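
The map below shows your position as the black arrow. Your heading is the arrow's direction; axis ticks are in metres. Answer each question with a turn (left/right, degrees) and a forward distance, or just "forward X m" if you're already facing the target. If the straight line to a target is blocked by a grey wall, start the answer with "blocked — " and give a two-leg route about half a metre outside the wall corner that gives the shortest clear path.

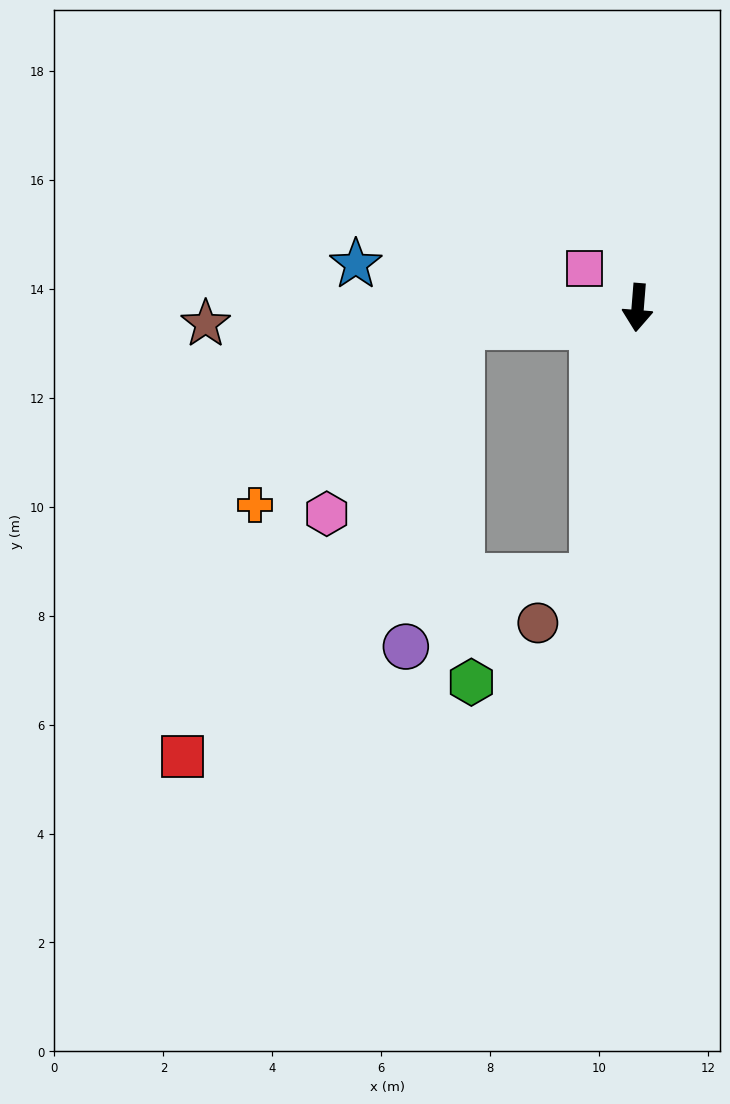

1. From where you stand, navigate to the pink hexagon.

blocked — turn right 79°, forward 3.3 m, then turn left 48°, forward 4.2 m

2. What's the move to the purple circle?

blocked — turn right 79°, forward 3.3 m, then turn left 74°, forward 6.0 m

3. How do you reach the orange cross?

blocked — turn right 79°, forward 3.3 m, then turn left 34°, forward 5.0 m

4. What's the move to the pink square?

turn right 122°, forward 1.2 m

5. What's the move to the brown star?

turn right 83°, forward 7.9 m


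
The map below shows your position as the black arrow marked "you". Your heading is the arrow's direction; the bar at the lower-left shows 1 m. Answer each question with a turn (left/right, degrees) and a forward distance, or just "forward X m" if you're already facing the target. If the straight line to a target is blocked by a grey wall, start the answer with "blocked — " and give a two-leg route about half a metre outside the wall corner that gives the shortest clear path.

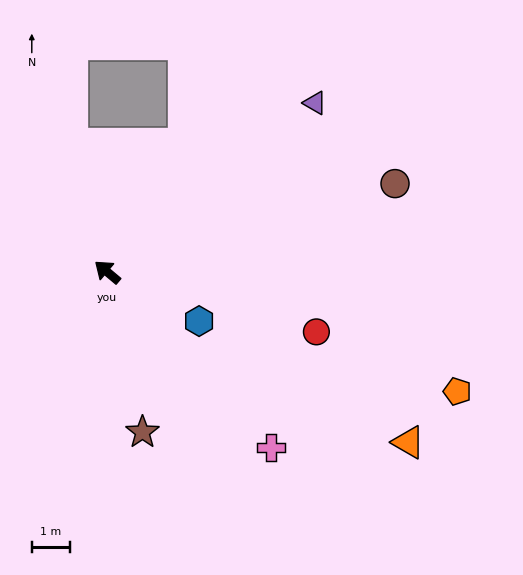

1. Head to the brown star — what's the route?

turn left 142°, forward 4.3 m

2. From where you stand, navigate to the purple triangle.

turn right 101°, forward 7.0 m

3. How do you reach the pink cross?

turn left 173°, forward 6.3 m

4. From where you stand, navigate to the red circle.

turn right 156°, forward 5.7 m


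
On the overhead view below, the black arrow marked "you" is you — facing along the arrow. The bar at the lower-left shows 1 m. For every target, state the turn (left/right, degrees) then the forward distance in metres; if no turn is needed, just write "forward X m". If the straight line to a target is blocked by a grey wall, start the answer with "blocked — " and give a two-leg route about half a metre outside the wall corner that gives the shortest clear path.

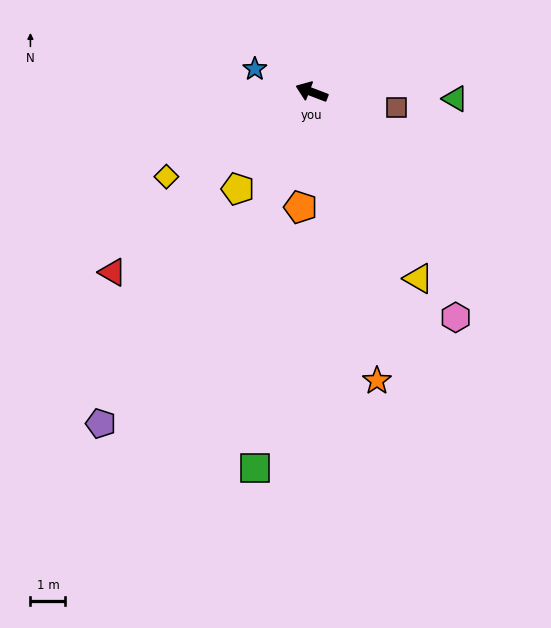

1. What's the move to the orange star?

turn left 124°, forward 8.5 m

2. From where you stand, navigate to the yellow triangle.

turn left 141°, forward 6.1 m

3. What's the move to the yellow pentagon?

turn left 74°, forward 3.5 m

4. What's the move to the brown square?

turn right 170°, forward 2.5 m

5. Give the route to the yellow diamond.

turn left 51°, forward 4.8 m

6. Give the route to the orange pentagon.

turn left 105°, forward 3.3 m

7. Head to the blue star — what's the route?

forward 1.8 m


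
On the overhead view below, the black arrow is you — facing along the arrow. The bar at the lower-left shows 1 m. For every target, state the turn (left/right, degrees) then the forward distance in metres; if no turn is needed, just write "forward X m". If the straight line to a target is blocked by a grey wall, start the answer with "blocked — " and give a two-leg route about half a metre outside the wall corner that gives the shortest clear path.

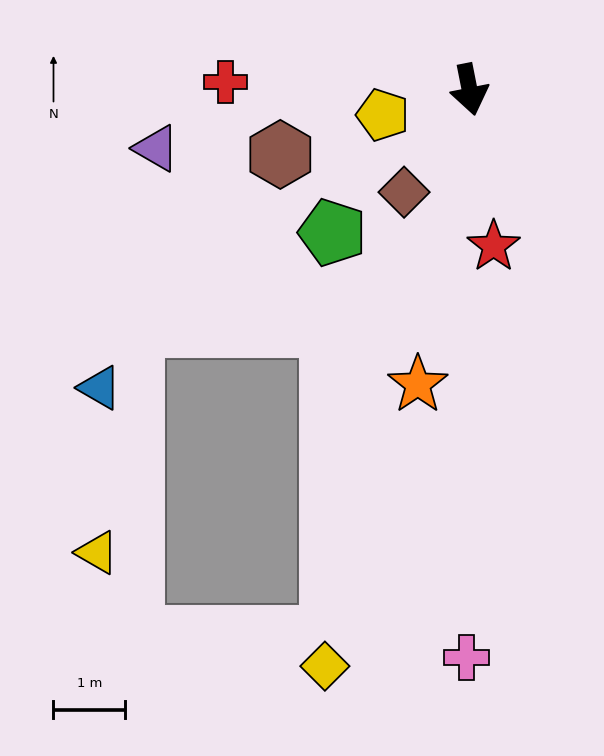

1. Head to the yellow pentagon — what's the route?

turn right 85°, forward 1.3 m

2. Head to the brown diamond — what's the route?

turn right 44°, forward 1.7 m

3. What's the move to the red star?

turn right 2°, forward 2.2 m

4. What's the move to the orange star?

turn right 21°, forward 4.2 m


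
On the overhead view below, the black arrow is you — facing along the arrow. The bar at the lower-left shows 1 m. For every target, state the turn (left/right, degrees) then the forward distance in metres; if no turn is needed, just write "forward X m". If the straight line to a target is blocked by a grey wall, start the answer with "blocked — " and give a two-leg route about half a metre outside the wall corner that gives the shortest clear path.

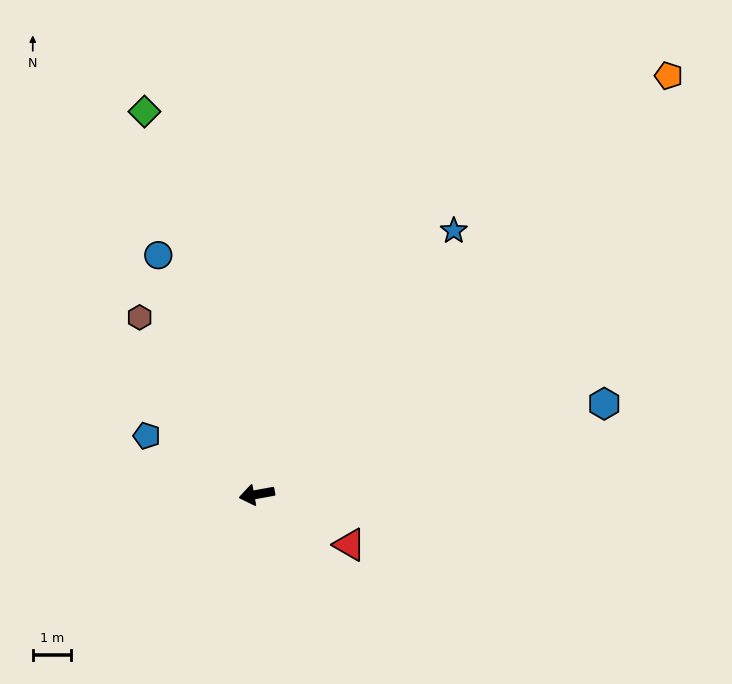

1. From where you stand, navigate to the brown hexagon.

turn right 67°, forward 5.6 m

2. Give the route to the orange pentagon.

turn right 145°, forward 15.6 m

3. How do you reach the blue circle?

turn right 78°, forward 6.9 m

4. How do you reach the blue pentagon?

turn right 38°, forward 3.3 m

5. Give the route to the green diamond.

turn right 84°, forward 10.6 m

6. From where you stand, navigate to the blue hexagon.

turn right 176°, forward 9.5 m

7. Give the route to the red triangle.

turn left 141°, forward 2.8 m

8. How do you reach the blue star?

turn right 137°, forward 8.7 m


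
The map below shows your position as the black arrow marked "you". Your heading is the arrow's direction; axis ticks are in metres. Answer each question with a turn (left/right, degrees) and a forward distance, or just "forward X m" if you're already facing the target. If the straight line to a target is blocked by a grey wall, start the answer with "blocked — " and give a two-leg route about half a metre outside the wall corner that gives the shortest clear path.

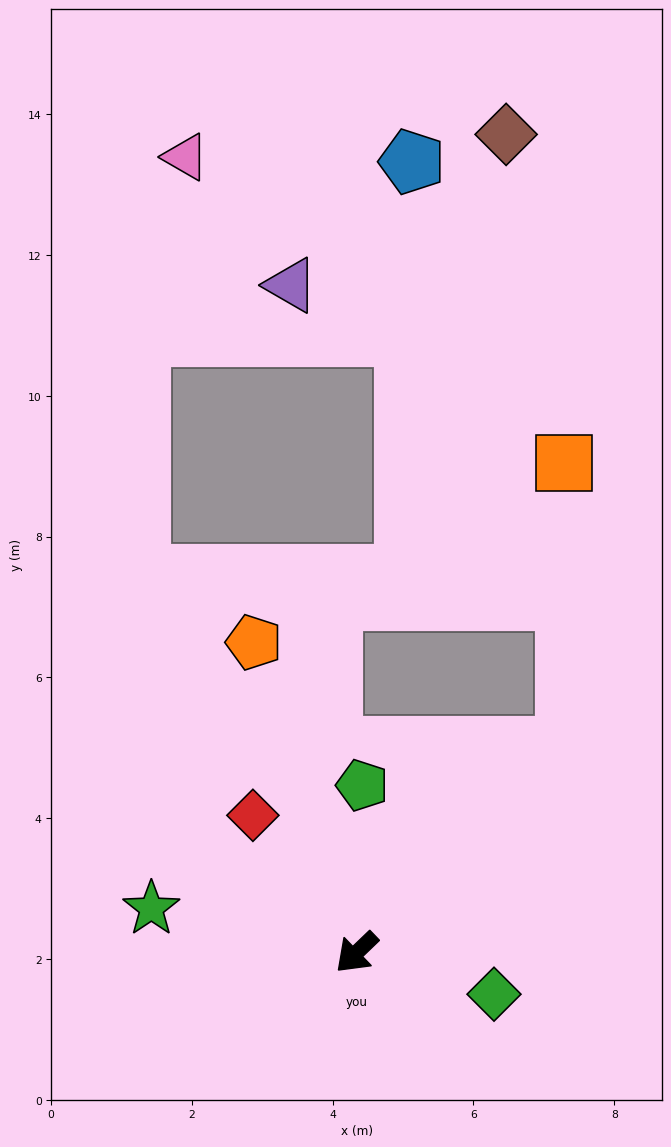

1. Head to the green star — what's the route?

turn right 56°, forward 3.0 m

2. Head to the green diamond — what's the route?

turn left 119°, forward 2.0 m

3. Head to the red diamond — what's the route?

turn right 97°, forward 2.4 m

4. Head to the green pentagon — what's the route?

turn right 136°, forward 2.4 m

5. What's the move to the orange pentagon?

turn right 116°, forward 4.6 m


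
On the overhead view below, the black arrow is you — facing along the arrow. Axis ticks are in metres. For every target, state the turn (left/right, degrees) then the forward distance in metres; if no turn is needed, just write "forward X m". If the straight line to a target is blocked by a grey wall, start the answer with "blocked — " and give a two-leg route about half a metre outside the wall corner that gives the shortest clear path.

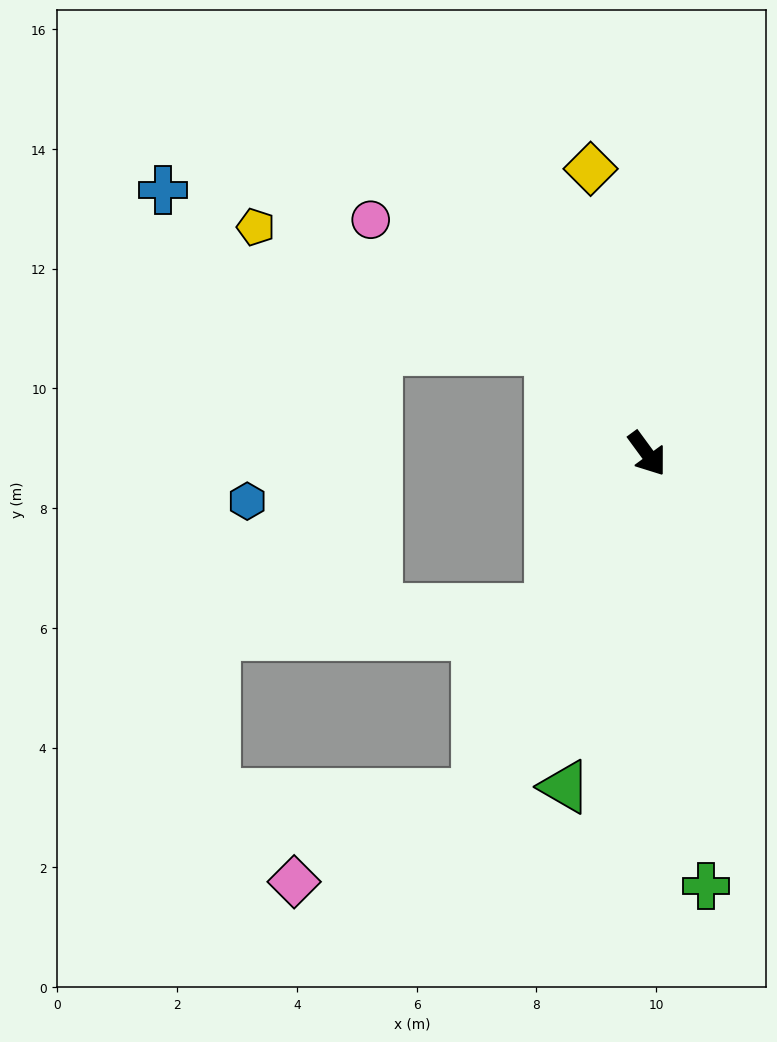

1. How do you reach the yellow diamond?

turn left 155°, forward 4.8 m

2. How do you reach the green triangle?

turn right 50°, forward 5.7 m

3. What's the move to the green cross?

turn right 28°, forward 7.3 m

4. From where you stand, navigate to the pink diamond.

blocked — turn right 63°, forward 6.4 m, then turn right 38°, forward 3.4 m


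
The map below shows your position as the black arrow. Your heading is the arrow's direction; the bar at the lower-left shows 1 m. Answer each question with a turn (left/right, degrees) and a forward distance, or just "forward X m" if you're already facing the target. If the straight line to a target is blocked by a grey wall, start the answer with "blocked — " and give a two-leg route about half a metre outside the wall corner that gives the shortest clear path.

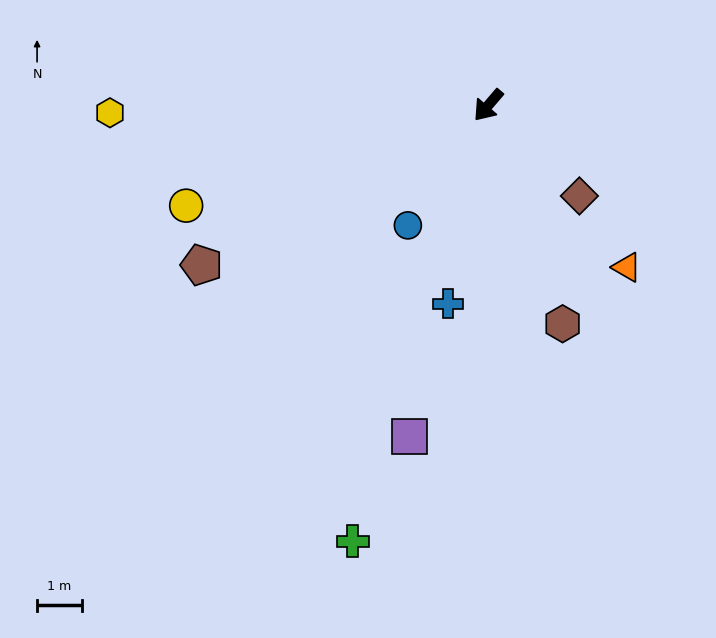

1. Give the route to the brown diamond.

turn left 86°, forward 2.9 m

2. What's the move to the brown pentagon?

turn right 20°, forward 7.3 m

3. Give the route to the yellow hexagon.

turn right 48°, forward 8.4 m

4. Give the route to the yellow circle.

turn right 31°, forward 7.1 m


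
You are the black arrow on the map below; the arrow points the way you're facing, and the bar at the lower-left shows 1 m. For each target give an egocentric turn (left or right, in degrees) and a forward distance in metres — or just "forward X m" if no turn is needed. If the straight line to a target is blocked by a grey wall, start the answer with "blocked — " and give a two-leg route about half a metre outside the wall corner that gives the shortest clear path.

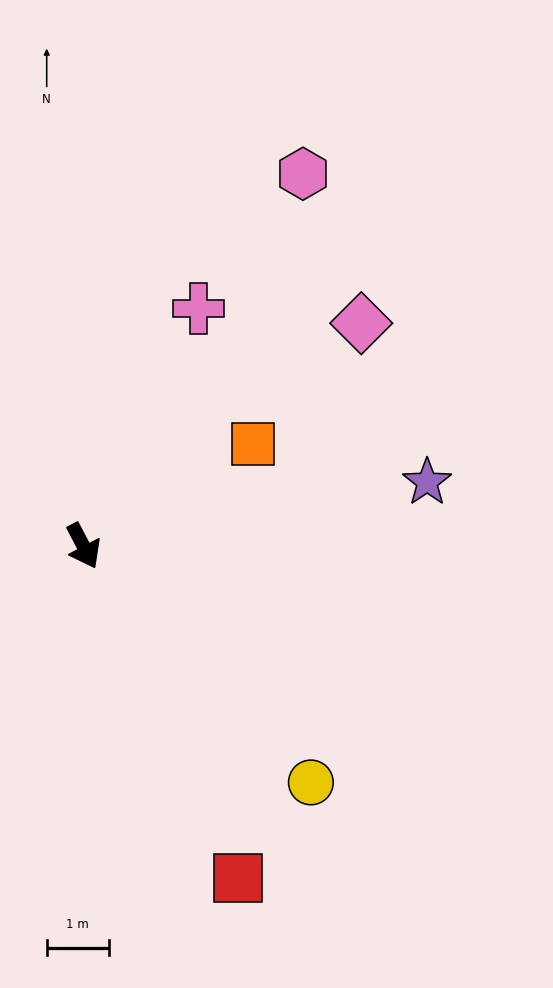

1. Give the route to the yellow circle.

turn left 16°, forward 5.3 m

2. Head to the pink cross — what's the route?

turn left 127°, forward 4.2 m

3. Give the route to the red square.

turn right 3°, forward 5.9 m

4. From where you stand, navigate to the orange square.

turn left 93°, forward 3.2 m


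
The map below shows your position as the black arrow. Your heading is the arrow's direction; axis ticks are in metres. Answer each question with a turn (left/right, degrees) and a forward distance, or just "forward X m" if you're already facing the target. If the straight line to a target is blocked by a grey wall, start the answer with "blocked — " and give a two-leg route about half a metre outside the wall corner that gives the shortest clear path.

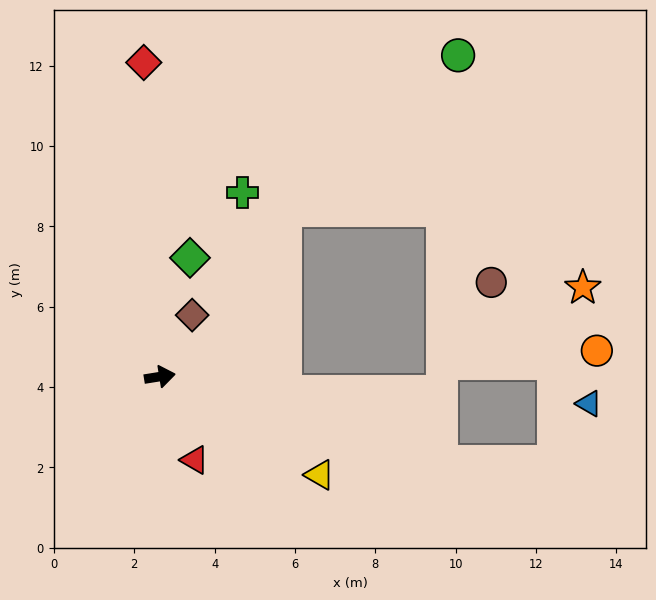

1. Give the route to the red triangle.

turn right 77°, forward 2.2 m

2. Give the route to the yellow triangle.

turn right 41°, forward 4.7 m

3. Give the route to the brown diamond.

turn left 53°, forward 1.7 m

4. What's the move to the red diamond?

turn left 84°, forward 7.8 m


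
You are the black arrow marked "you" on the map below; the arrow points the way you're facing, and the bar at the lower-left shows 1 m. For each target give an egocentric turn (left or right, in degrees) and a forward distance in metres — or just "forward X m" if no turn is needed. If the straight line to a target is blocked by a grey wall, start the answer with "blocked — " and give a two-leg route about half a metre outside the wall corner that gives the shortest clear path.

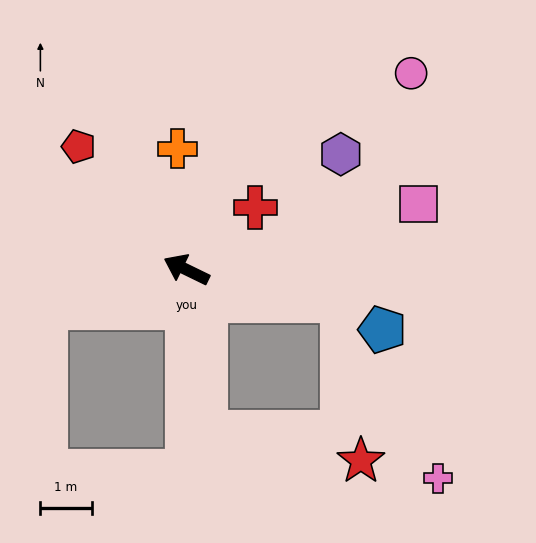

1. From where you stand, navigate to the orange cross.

turn right 60°, forward 2.4 m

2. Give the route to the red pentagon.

turn right 23°, forward 3.2 m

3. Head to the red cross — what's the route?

turn right 112°, forward 1.8 m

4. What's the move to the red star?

blocked — turn right 165°, forward 3.1 m, then turn right 72°, forward 3.1 m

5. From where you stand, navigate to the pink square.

turn right 138°, forward 4.7 m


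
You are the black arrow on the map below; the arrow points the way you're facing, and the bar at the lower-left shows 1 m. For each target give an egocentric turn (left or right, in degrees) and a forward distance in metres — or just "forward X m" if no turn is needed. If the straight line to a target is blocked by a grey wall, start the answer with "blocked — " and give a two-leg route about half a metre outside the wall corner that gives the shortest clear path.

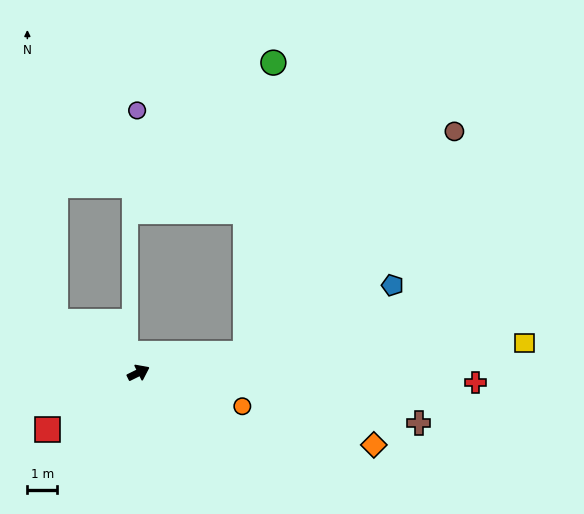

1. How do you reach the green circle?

blocked — turn right 16°, forward 3.6 m, then turn left 74°, forward 9.9 m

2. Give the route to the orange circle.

turn right 44°, forward 3.7 m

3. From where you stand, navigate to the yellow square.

turn right 22°, forward 13.1 m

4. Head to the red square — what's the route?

turn right 174°, forward 3.6 m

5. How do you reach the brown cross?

turn right 36°, forward 9.6 m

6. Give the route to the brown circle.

blocked — turn right 16°, forward 3.6 m, then turn left 36°, forward 10.3 m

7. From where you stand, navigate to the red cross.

turn right 28°, forward 11.4 m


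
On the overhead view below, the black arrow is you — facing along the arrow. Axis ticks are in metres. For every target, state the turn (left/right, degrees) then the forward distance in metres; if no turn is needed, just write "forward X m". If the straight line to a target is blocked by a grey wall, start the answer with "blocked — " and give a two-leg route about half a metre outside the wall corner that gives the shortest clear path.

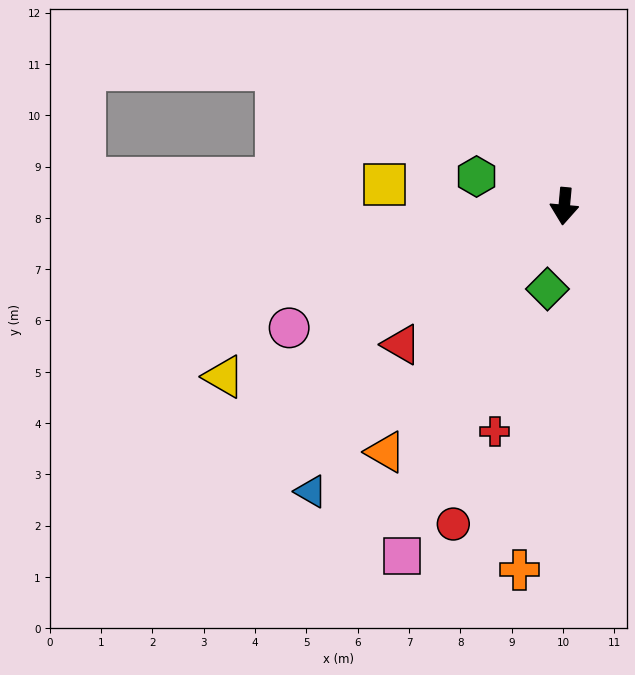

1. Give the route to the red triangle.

turn right 44°, forward 4.2 m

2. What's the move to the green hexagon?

turn right 104°, forward 1.8 m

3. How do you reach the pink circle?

turn right 61°, forward 5.9 m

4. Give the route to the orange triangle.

turn right 31°, forward 5.9 m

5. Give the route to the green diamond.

turn right 6°, forward 1.6 m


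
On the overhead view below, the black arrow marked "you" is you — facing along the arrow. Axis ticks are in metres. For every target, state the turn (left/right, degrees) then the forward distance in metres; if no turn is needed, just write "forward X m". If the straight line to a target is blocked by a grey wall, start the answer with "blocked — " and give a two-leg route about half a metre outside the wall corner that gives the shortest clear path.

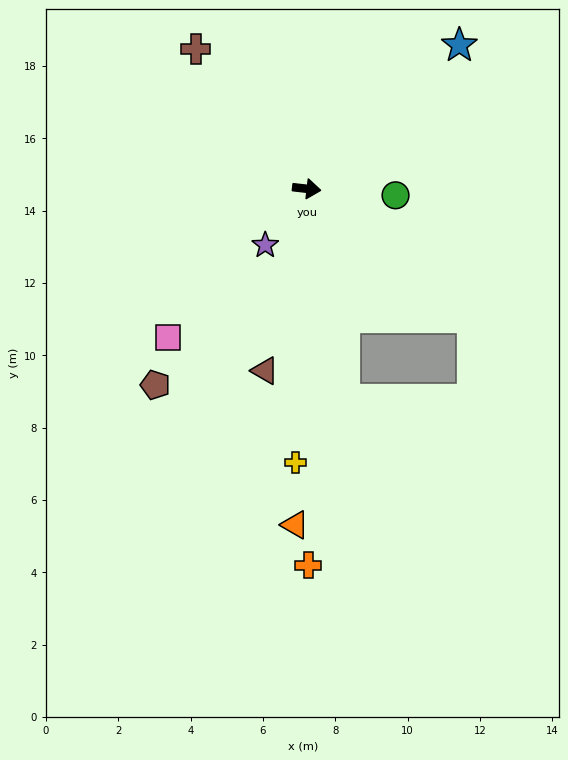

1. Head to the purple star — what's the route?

turn right 120°, forward 1.9 m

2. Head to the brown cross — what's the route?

turn left 135°, forward 4.9 m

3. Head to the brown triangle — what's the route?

turn right 96°, forward 5.2 m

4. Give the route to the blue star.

turn left 50°, forward 5.8 m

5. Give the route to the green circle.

turn left 2°, forward 2.5 m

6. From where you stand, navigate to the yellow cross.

turn right 86°, forward 7.6 m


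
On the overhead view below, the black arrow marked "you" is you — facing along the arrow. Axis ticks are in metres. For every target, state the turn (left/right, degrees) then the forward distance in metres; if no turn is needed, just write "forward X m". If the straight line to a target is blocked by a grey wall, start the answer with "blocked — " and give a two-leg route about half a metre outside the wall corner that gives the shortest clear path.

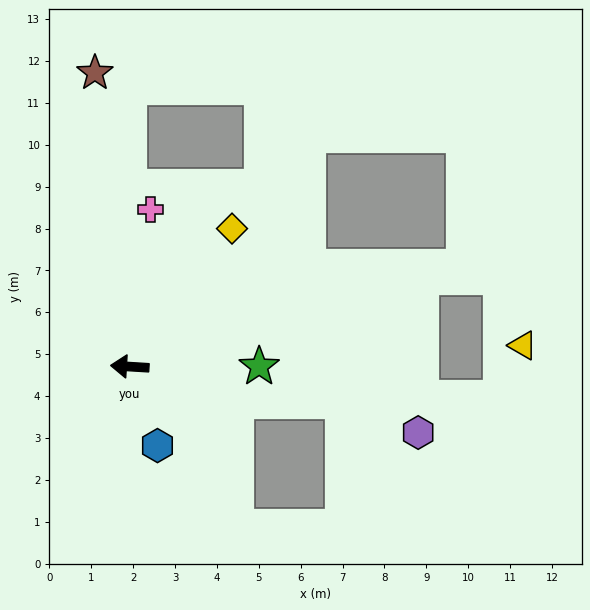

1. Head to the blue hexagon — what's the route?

turn left 113°, forward 2.0 m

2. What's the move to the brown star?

turn right 80°, forward 7.1 m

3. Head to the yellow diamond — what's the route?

turn right 123°, forward 4.1 m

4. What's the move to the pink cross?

turn right 94°, forward 3.8 m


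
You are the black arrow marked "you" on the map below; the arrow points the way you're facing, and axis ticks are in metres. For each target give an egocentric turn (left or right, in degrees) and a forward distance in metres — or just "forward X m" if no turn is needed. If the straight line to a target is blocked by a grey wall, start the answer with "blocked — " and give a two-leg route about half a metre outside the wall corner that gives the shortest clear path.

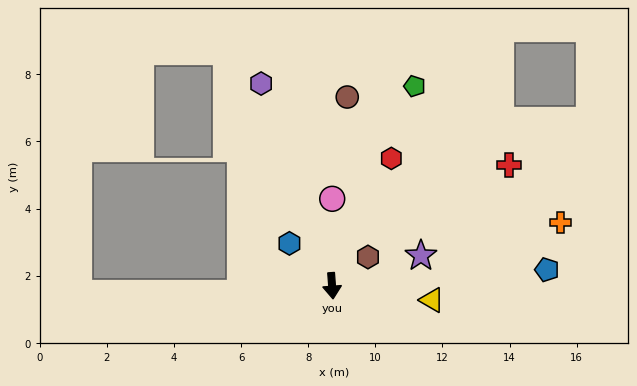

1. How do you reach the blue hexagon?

turn right 139°, forward 1.8 m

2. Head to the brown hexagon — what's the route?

turn left 124°, forward 1.4 m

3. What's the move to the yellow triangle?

turn left 78°, forward 3.0 m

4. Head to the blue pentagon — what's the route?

turn left 90°, forward 6.4 m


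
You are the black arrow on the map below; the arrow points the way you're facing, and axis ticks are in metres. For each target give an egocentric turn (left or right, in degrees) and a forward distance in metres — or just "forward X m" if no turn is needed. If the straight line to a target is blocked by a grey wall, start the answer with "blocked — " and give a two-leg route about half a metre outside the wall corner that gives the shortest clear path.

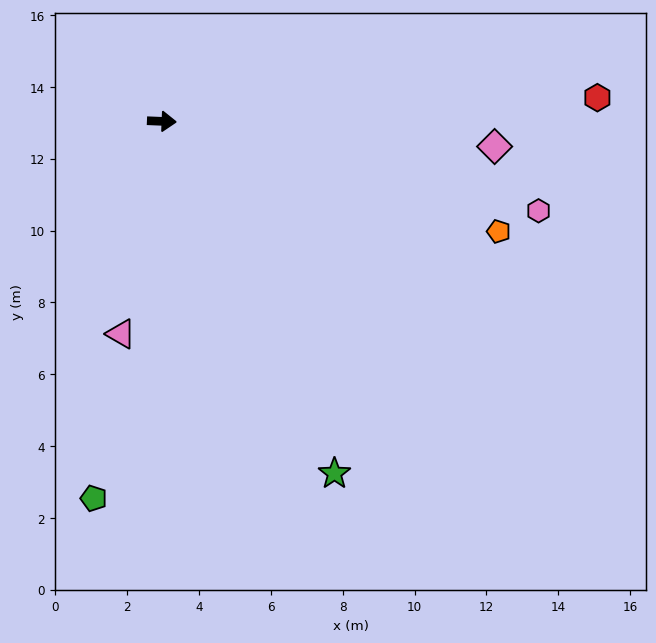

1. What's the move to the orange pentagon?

turn right 16°, forward 9.9 m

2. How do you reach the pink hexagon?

turn right 11°, forward 10.8 m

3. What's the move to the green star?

turn right 62°, forward 10.9 m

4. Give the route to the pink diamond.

forward 9.3 m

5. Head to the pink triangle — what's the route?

turn right 99°, forward 6.0 m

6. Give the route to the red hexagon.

turn left 5°, forward 12.1 m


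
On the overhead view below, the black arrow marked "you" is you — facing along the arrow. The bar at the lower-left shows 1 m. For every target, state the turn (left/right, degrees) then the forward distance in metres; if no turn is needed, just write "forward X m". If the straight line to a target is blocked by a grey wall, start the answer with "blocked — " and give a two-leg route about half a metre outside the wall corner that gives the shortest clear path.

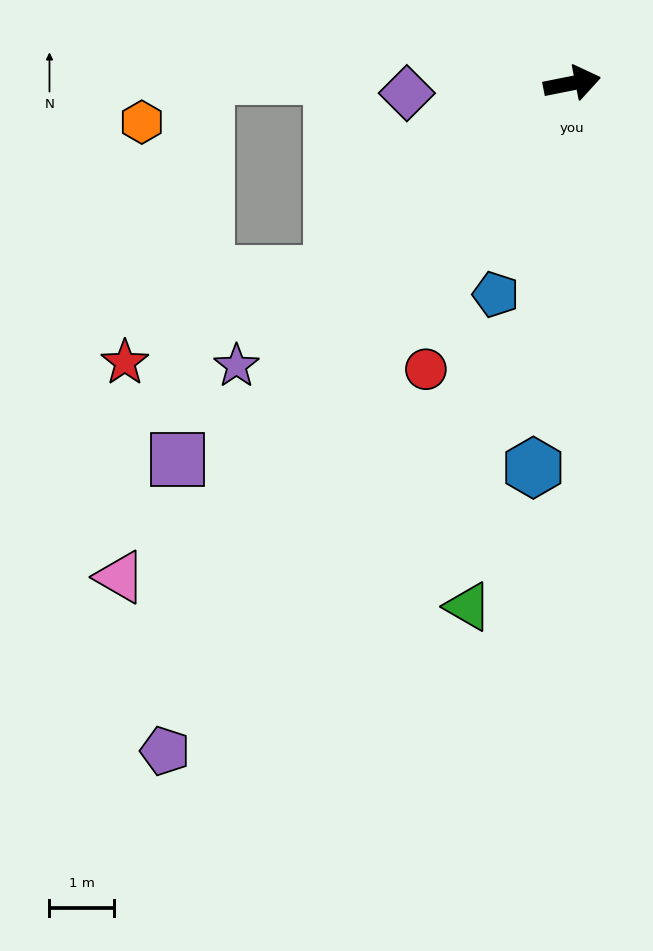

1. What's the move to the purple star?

turn right 151°, forward 6.8 m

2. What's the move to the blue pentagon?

turn right 121°, forward 3.5 m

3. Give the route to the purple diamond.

turn left 172°, forward 2.6 m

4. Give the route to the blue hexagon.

turn right 107°, forward 6.0 m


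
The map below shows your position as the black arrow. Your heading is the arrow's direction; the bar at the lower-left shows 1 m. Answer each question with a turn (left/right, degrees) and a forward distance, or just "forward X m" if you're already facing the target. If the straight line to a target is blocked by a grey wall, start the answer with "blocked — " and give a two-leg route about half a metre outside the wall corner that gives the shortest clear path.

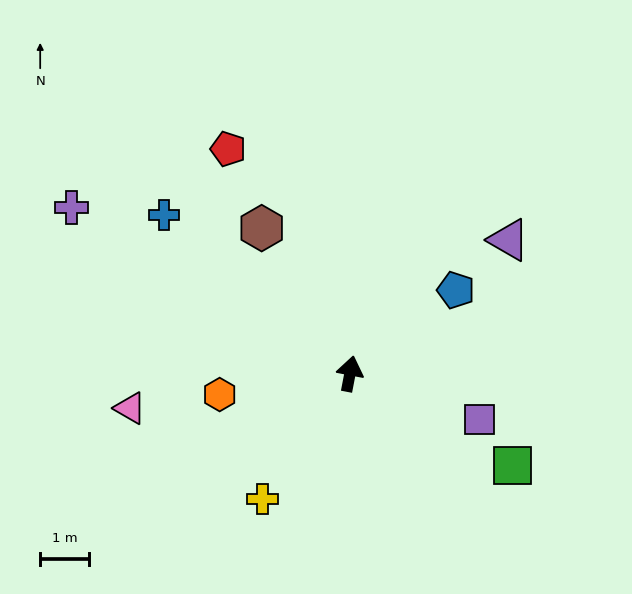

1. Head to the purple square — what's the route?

turn right 99°, forward 2.8 m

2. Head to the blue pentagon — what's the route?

turn right 41°, forward 2.7 m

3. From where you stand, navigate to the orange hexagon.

turn left 110°, forward 2.7 m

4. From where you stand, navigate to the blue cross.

turn left 60°, forward 5.0 m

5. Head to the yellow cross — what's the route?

turn left 156°, forward 3.1 m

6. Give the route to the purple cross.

turn left 70°, forward 6.6 m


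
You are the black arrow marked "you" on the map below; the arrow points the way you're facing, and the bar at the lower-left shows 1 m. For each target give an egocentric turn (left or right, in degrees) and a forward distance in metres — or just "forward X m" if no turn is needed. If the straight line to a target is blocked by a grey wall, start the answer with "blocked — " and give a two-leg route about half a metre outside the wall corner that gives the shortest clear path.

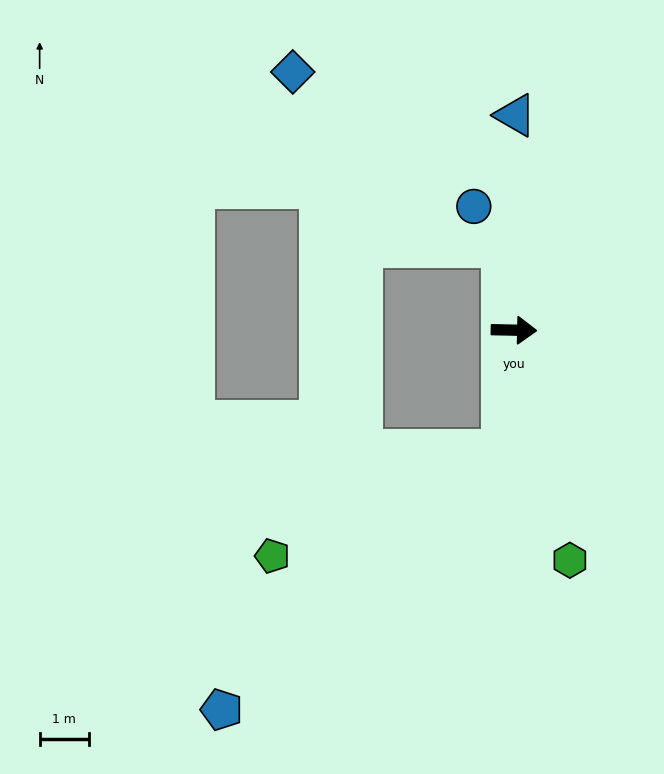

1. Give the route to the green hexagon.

turn right 75°, forward 4.8 m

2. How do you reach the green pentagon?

blocked — turn right 95°, forward 2.4 m, then turn right 59°, forward 5.1 m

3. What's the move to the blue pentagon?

blocked — turn right 95°, forward 2.4 m, then turn right 41°, forward 7.7 m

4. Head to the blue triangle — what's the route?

turn left 91°, forward 4.3 m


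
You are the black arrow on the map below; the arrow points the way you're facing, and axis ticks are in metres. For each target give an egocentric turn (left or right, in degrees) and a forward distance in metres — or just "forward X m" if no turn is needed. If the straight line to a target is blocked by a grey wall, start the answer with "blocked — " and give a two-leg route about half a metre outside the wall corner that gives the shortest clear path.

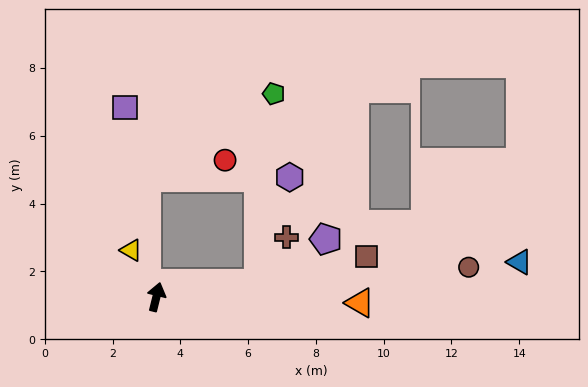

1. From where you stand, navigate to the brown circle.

turn right 71°, forward 9.3 m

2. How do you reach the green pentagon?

blocked — turn right 68°, forward 3.0 m, then turn left 77°, forward 5.6 m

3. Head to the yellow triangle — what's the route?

turn left 42°, forward 1.6 m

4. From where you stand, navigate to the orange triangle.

turn right 78°, forward 6.0 m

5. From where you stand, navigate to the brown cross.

blocked — turn right 68°, forward 3.0 m, then turn left 50°, forward 1.6 m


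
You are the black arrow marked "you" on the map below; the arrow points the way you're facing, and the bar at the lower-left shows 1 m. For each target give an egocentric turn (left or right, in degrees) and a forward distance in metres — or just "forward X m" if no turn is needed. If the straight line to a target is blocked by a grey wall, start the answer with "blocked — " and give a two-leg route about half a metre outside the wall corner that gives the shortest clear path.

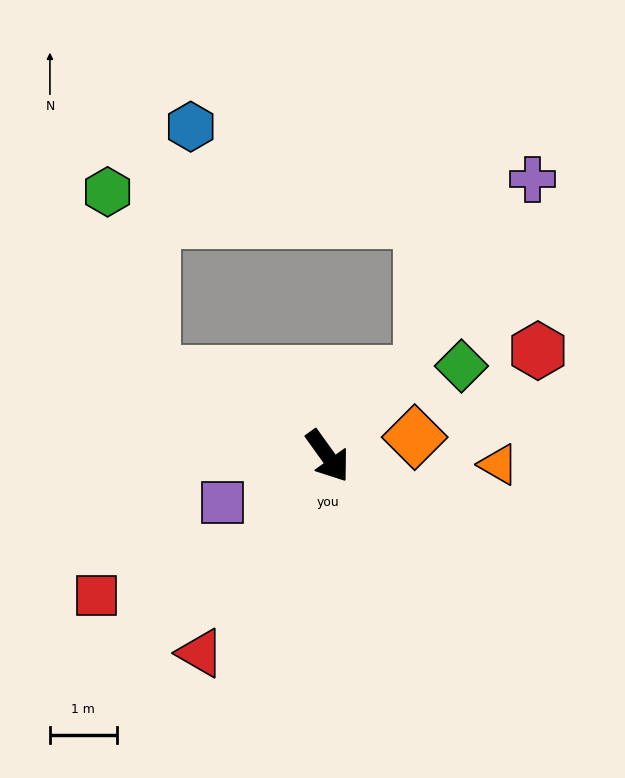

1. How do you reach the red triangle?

turn right 69°, forward 3.5 m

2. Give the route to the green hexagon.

blocked — turn right 151°, forward 2.9 m, then turn right 51°, forward 2.8 m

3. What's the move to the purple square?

turn right 102°, forward 1.7 m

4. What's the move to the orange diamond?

turn left 67°, forward 1.3 m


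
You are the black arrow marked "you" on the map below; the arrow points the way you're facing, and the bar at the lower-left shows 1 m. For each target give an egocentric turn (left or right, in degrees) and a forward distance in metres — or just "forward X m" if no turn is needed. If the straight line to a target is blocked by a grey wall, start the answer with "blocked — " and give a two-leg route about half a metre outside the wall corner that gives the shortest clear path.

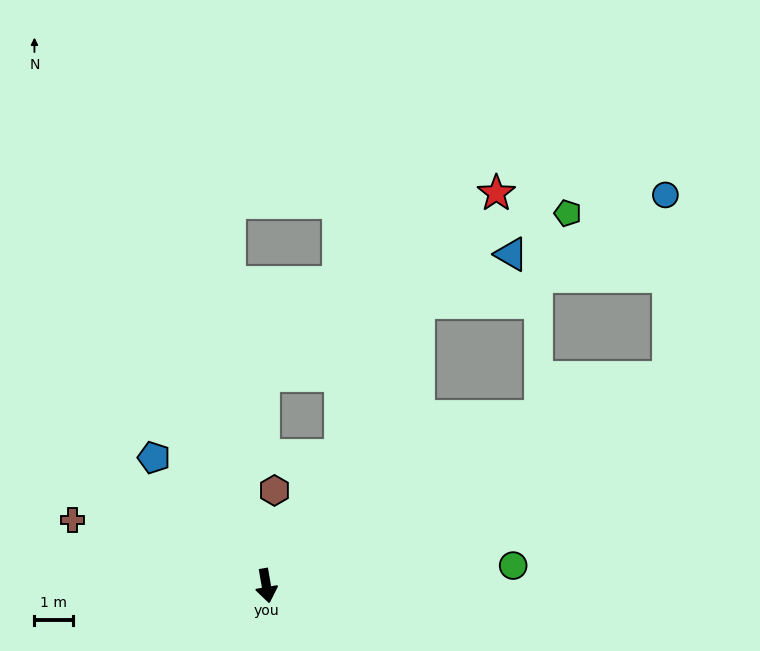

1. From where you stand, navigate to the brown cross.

turn right 119°, forward 5.3 m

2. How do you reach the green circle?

turn left 85°, forward 6.4 m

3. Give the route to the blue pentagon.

turn right 148°, forward 4.4 m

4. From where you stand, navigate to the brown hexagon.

turn left 165°, forward 2.5 m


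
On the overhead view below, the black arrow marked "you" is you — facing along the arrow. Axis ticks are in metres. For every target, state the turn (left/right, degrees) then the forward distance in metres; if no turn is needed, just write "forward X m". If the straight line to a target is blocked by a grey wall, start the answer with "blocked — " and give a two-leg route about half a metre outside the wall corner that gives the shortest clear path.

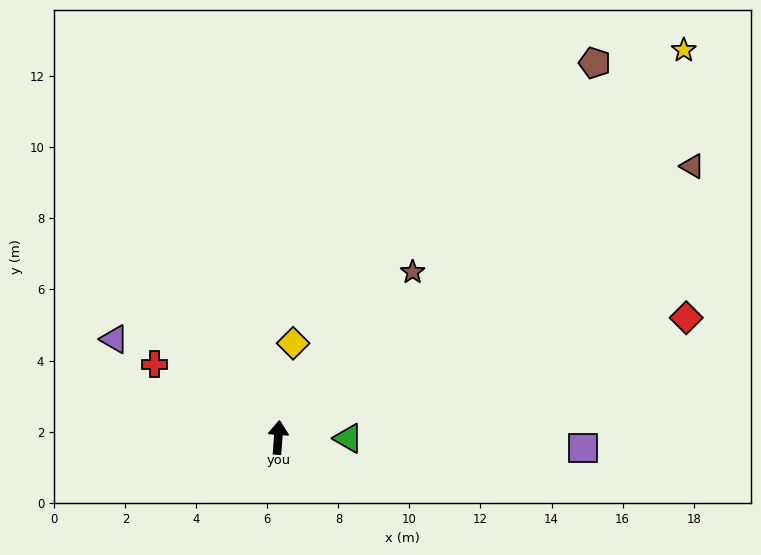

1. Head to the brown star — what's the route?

turn right 35°, forward 6.0 m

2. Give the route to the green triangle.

turn right 87°, forward 2.0 m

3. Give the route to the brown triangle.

turn right 53°, forward 13.9 m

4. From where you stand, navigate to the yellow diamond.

turn right 5°, forward 2.7 m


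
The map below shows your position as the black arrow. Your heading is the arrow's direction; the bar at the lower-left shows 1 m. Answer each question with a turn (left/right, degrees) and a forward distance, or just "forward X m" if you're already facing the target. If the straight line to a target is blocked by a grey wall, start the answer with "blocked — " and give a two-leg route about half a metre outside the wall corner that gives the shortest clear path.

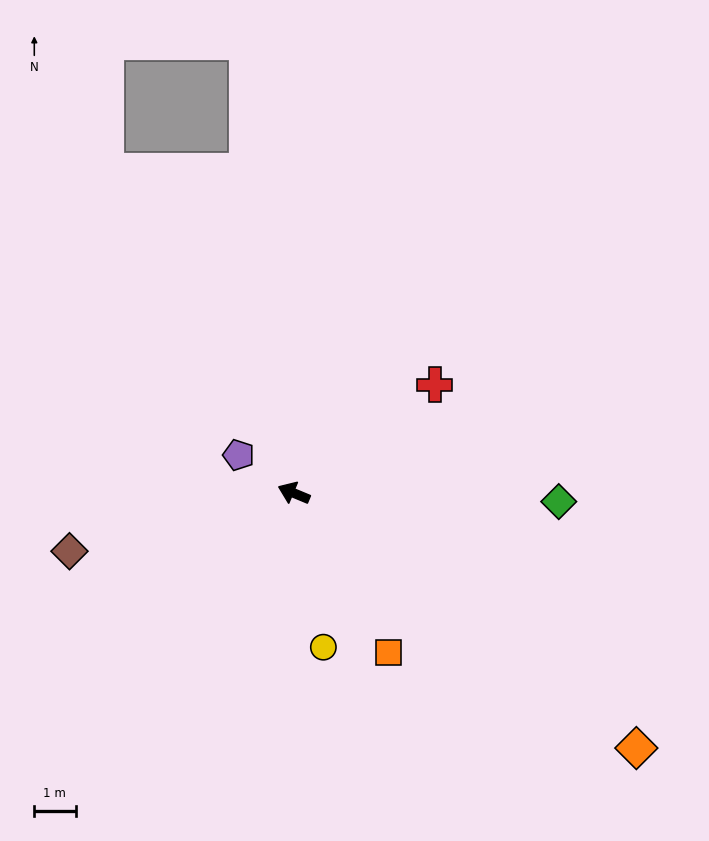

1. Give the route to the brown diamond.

turn left 37°, forward 5.6 m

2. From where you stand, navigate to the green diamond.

turn right 159°, forward 6.4 m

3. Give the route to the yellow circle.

turn left 123°, forward 3.8 m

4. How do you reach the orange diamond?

turn left 166°, forward 10.3 m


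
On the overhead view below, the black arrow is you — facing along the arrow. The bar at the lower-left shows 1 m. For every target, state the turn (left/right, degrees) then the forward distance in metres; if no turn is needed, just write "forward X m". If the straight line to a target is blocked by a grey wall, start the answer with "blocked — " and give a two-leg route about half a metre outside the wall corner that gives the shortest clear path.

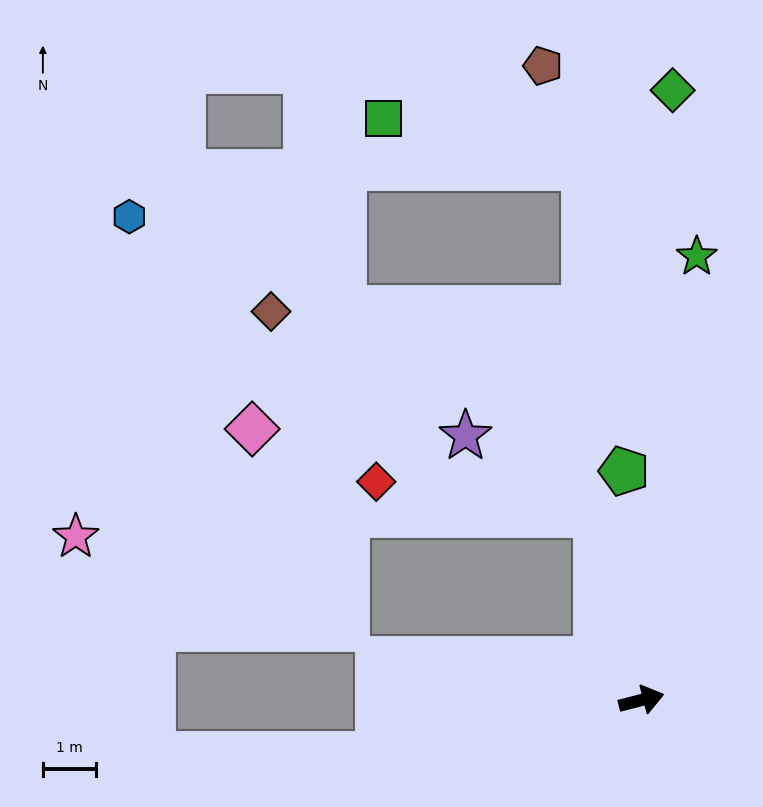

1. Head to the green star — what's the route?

turn left 69°, forward 8.5 m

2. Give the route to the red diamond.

blocked — turn left 89°, forward 3.6 m, then turn left 68°, forward 4.2 m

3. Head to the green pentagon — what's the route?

turn left 80°, forward 4.3 m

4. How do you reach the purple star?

blocked — turn left 89°, forward 3.6 m, then turn left 45°, forward 2.9 m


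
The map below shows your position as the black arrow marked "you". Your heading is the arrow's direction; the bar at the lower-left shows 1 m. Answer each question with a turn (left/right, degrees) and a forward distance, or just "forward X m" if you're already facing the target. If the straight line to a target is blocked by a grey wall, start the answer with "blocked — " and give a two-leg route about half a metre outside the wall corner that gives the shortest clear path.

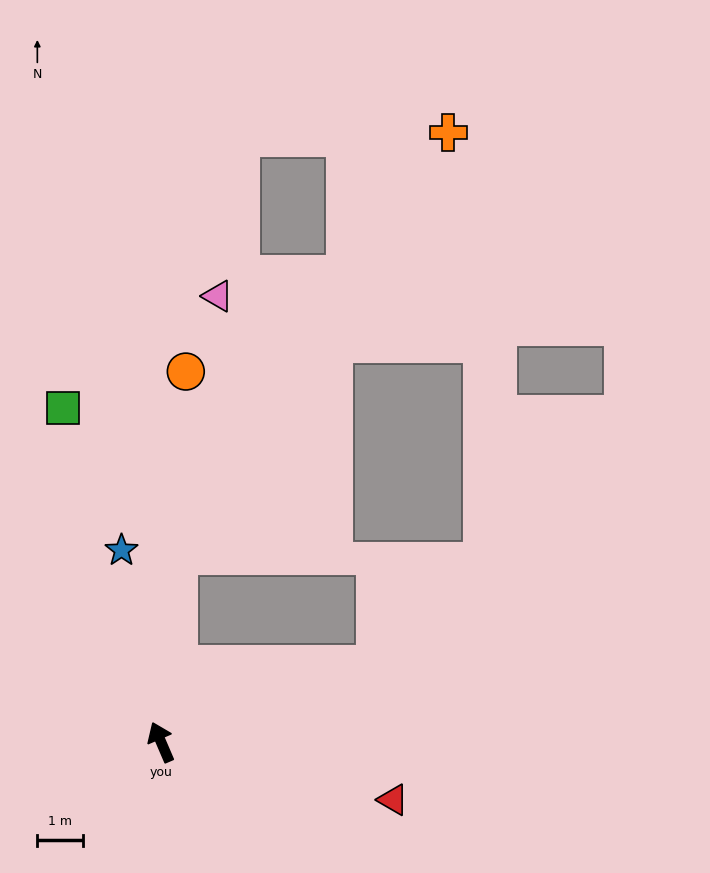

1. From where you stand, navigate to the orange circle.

turn right 27°, forward 8.2 m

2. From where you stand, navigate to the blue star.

turn right 12°, forward 4.3 m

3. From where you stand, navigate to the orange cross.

blocked — turn right 28°, forward 4.1 m, then turn right 28°, forward 11.0 m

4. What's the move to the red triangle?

turn right 127°, forward 5.3 m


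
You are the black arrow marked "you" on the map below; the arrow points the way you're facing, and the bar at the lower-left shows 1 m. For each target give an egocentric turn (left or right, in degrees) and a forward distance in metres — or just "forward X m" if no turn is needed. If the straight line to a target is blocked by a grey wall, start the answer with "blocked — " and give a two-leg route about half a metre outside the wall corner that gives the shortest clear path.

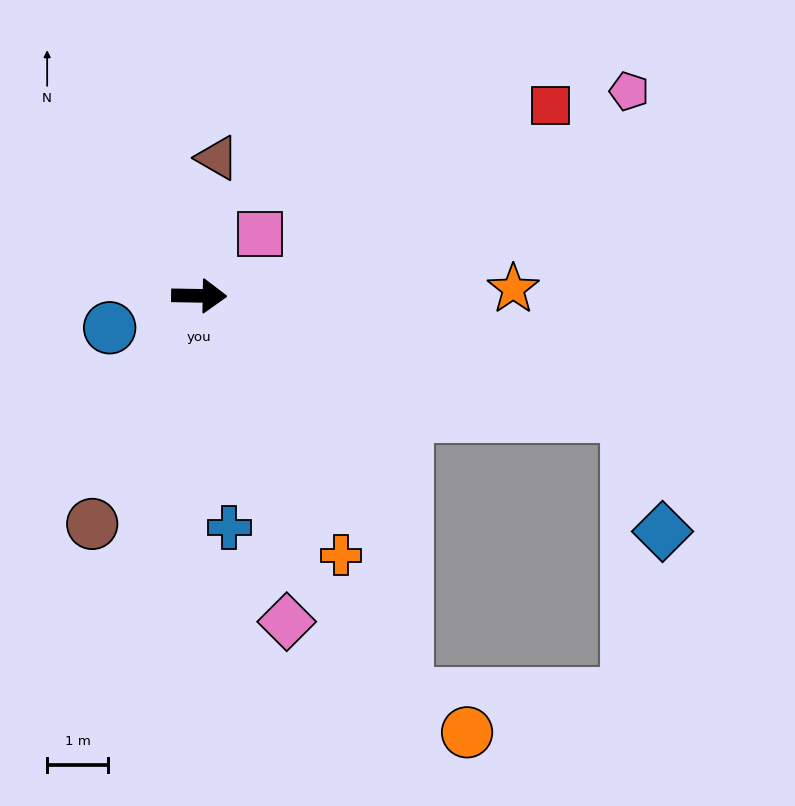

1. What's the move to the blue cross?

turn right 82°, forward 3.8 m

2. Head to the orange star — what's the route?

turn left 2°, forward 5.2 m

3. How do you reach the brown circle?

turn right 114°, forward 4.1 m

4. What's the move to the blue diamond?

blocked — turn right 15°, forward 7.3 m, then turn right 56°, forward 2.0 m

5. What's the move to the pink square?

turn left 46°, forward 1.4 m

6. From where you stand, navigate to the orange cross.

turn right 60°, forward 4.9 m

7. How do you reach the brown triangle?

turn left 83°, forward 2.3 m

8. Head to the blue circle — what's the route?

turn right 159°, forward 1.6 m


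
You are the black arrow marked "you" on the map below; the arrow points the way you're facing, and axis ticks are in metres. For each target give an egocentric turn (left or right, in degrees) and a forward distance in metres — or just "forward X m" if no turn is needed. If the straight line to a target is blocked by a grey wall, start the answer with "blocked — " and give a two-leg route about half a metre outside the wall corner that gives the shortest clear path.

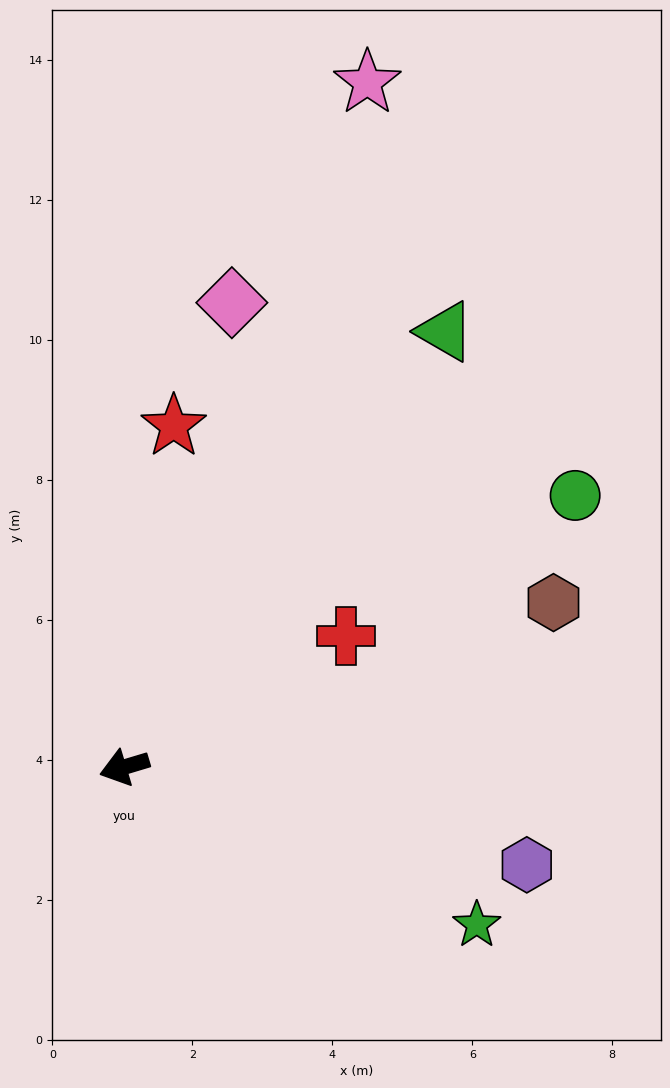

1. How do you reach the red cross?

turn right 166°, forward 3.7 m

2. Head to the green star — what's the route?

turn left 139°, forward 5.5 m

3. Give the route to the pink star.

turn right 126°, forward 10.4 m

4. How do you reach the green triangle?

turn right 143°, forward 7.7 m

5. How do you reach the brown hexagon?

turn right 176°, forward 6.6 m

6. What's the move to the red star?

turn right 115°, forward 4.9 m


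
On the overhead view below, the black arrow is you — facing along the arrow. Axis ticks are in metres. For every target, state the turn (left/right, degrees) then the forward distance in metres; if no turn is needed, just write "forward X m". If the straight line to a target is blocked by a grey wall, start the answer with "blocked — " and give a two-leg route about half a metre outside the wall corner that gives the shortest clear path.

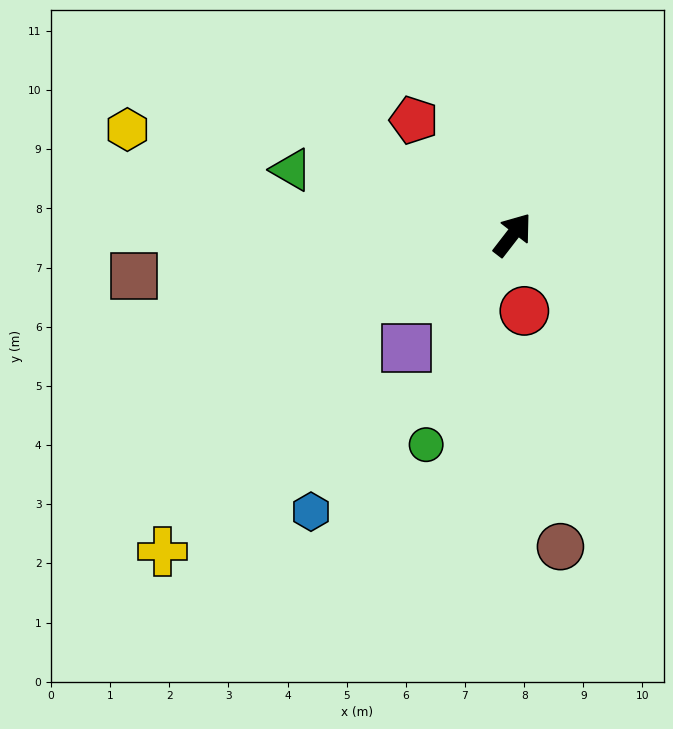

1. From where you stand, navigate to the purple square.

turn left 175°, forward 2.6 m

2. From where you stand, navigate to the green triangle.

turn left 111°, forward 3.9 m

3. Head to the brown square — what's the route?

turn left 134°, forward 6.4 m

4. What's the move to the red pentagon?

turn left 78°, forward 2.6 m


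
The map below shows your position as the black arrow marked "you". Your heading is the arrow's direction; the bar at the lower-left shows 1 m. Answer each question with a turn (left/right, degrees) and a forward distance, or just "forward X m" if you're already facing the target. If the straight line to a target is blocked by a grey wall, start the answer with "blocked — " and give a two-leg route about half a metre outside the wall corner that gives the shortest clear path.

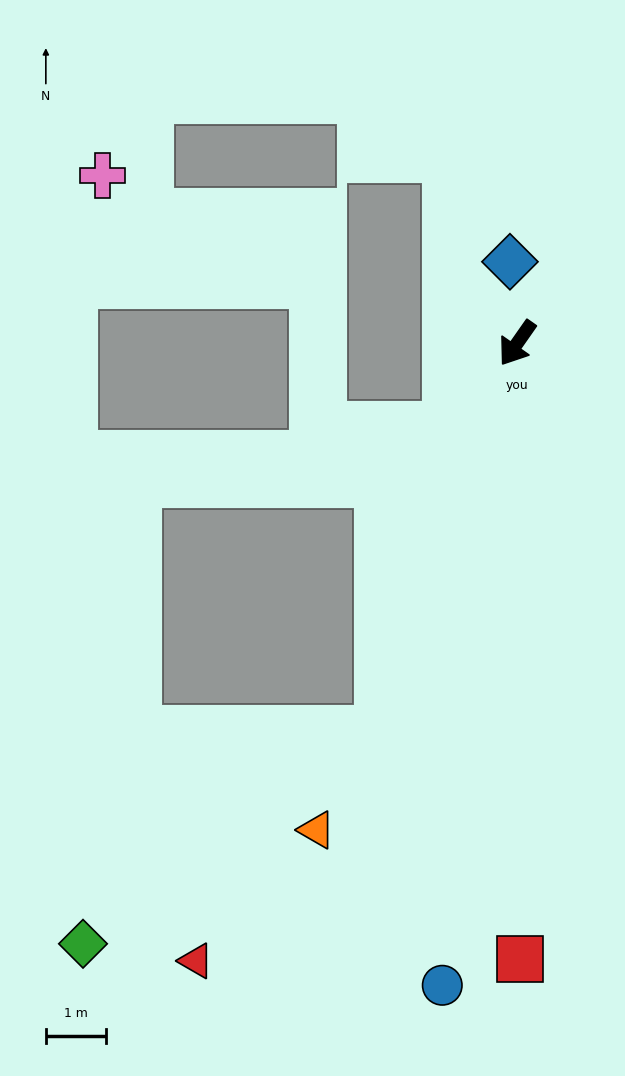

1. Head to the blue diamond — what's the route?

turn right 140°, forward 1.4 m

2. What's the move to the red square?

turn left 35°, forward 10.3 m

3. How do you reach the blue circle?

turn left 28°, forward 10.8 m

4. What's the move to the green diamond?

blocked — turn left 15°, forward 6.9 m, then turn right 34°, forward 6.1 m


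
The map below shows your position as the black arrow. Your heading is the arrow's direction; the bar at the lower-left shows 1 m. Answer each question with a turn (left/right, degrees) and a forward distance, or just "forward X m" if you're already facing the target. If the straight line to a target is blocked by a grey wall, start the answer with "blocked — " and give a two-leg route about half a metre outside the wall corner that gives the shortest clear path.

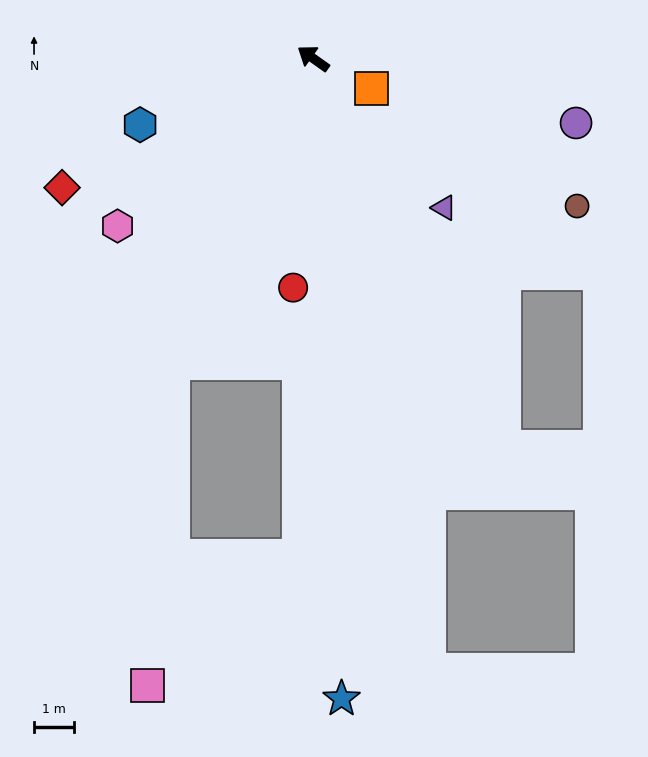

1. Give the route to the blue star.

turn left 128°, forward 15.9 m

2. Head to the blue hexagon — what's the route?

turn left 56°, forward 4.6 m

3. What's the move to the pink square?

blocked — turn left 101°, forward 8.4 m, then turn left 20°, forward 8.0 m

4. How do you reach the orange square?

turn right 172°, forward 1.6 m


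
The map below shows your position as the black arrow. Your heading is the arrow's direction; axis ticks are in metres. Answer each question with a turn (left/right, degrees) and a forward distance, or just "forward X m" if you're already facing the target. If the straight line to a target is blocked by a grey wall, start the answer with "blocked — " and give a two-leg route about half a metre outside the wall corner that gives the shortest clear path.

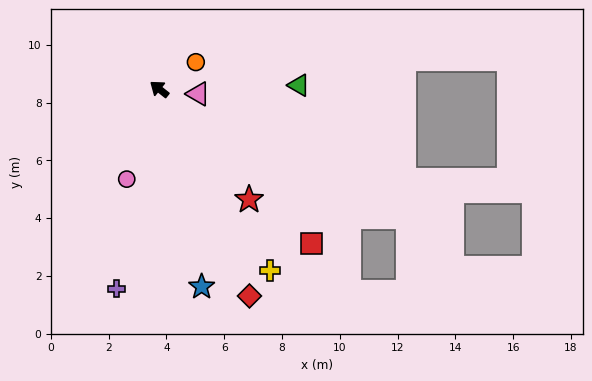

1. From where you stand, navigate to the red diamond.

turn left 152°, forward 7.8 m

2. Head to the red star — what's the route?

turn left 168°, forward 4.9 m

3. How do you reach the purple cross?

turn left 116°, forward 7.1 m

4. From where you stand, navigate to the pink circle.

turn left 109°, forward 3.3 m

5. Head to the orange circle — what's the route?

turn right 105°, forward 1.6 m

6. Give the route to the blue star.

turn left 141°, forward 7.0 m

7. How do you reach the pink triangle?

turn right 149°, forward 1.4 m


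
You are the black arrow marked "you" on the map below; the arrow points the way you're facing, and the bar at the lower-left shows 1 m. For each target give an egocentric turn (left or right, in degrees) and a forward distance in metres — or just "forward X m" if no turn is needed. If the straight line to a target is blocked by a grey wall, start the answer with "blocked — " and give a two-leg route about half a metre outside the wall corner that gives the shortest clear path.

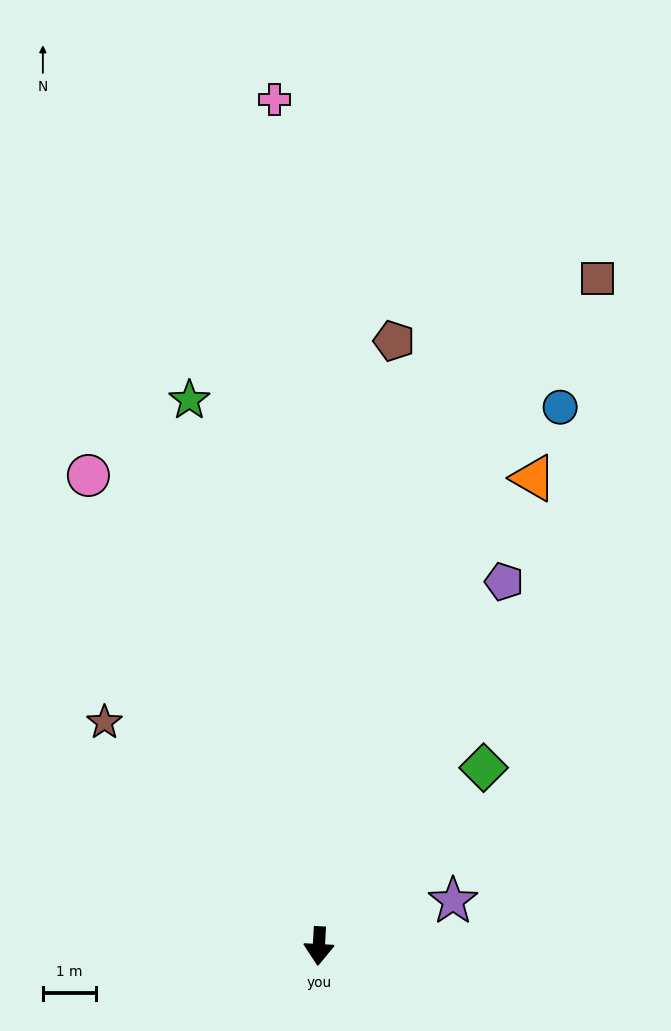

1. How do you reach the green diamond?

turn left 140°, forward 4.6 m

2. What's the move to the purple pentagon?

turn left 156°, forward 7.7 m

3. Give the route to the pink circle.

turn right 151°, forward 9.8 m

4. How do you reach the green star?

turn right 164°, forward 10.5 m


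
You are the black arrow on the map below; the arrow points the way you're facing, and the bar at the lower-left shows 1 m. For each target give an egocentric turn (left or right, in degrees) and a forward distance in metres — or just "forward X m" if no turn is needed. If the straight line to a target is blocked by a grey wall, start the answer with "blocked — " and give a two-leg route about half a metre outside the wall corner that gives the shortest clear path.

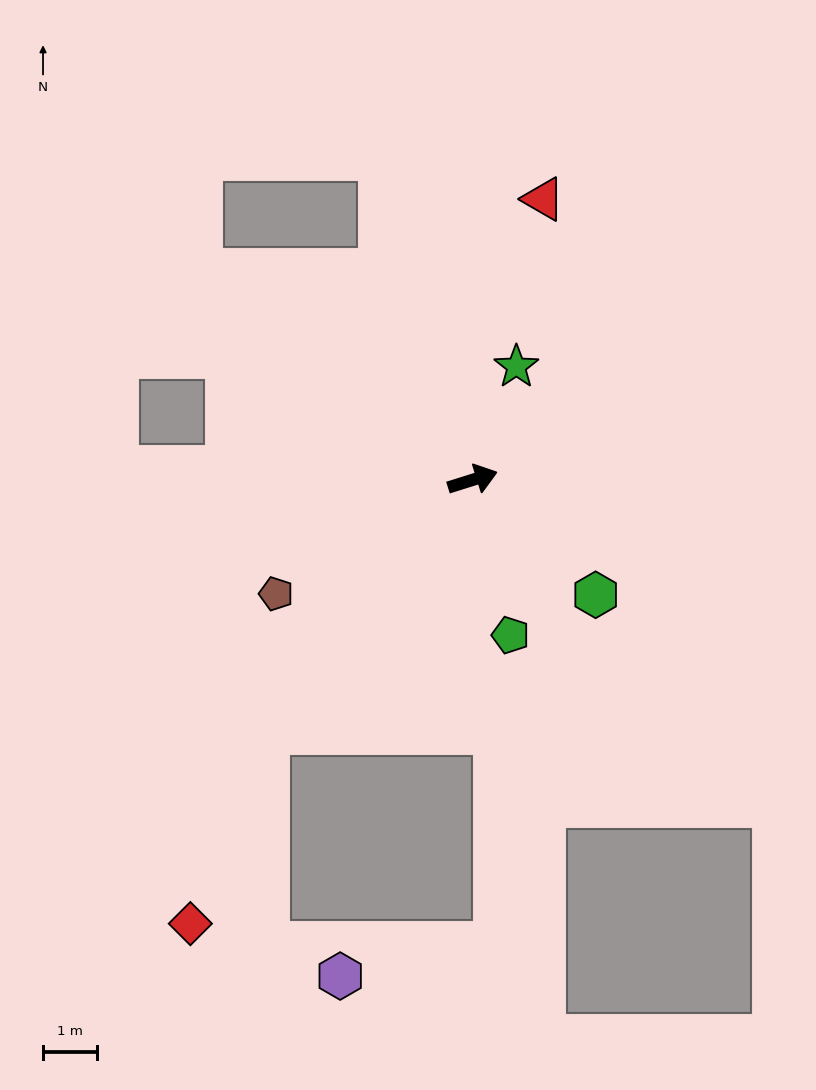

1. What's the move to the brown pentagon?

turn right 167°, forward 4.2 m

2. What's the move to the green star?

turn left 51°, forward 2.3 m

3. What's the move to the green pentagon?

turn right 94°, forward 3.0 m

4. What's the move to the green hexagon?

turn right 61°, forward 3.1 m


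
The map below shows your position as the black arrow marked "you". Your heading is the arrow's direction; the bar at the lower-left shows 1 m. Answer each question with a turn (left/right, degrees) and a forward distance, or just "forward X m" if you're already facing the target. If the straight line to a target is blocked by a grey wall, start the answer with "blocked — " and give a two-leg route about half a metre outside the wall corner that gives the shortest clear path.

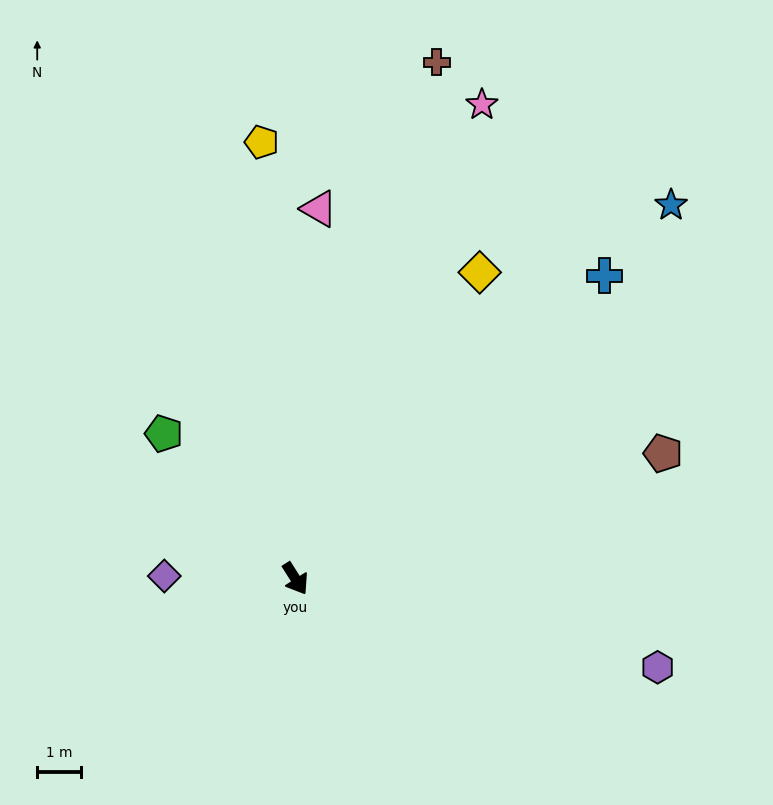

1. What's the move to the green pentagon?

turn right 170°, forward 4.5 m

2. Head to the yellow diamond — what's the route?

turn left 117°, forward 8.1 m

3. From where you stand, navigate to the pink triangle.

turn left 144°, forward 8.4 m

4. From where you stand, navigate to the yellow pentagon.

turn left 152°, forward 10.0 m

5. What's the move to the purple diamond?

turn right 124°, forward 3.0 m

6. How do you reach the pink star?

turn left 126°, forward 11.6 m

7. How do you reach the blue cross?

turn left 102°, forward 9.9 m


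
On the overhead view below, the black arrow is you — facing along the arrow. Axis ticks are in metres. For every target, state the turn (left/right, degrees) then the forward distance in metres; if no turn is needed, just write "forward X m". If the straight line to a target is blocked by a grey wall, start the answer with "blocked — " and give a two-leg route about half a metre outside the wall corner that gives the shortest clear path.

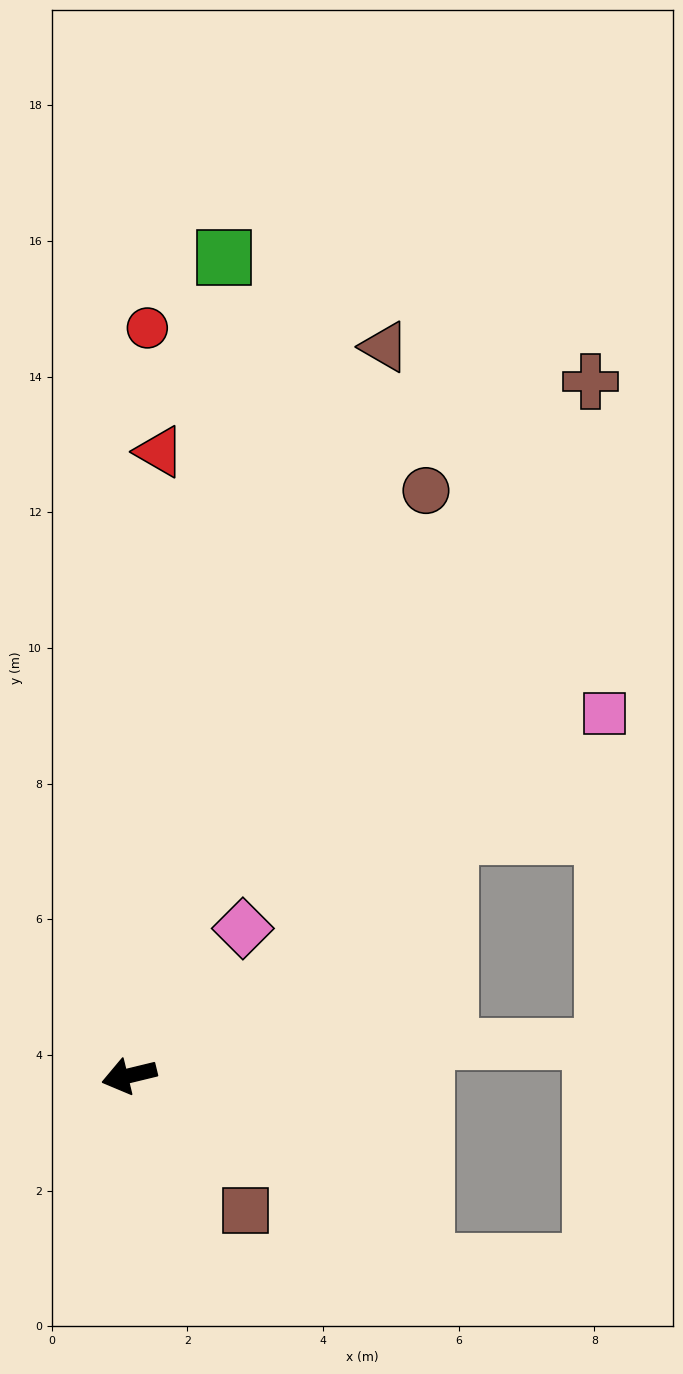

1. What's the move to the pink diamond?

turn right 141°, forward 2.7 m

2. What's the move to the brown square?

turn left 117°, forward 2.6 m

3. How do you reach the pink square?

turn right 156°, forward 8.8 m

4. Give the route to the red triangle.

turn right 106°, forward 9.2 m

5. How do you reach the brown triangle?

turn right 123°, forward 11.4 m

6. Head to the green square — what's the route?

turn right 110°, forward 12.1 m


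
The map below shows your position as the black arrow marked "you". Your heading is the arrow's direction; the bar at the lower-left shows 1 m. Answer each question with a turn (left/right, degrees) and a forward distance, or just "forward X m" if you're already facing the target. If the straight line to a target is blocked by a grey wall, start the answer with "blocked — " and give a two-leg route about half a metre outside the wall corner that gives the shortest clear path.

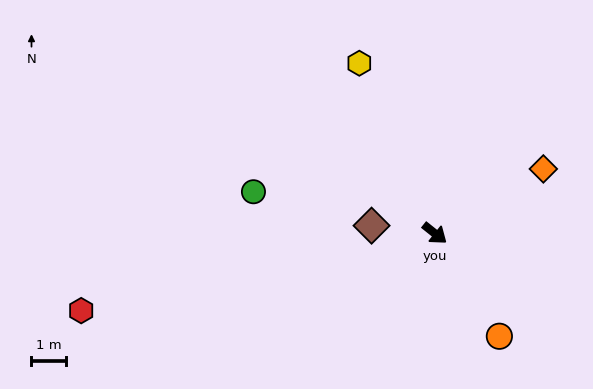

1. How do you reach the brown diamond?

turn right 148°, forward 1.8 m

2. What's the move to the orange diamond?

turn left 69°, forward 3.6 m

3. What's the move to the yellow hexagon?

turn left 153°, forward 5.3 m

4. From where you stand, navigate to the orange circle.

turn right 19°, forward 3.5 m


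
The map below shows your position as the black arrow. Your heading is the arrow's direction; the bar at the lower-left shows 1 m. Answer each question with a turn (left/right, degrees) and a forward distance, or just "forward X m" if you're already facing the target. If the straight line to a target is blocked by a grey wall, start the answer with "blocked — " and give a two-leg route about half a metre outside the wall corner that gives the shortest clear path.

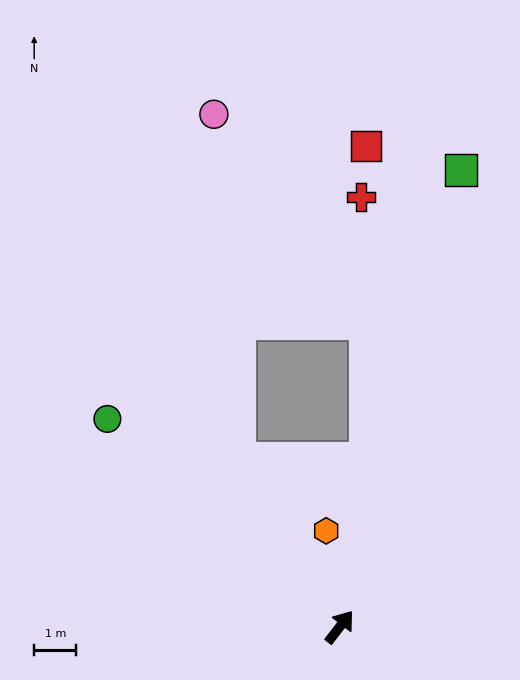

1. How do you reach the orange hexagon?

turn left 46°, forward 2.3 m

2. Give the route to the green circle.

turn left 86°, forward 7.4 m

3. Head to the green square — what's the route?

turn left 23°, forward 11.2 m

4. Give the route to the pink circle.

blocked — turn left 69°, forward 4.6 m, then turn right 27°, forward 8.2 m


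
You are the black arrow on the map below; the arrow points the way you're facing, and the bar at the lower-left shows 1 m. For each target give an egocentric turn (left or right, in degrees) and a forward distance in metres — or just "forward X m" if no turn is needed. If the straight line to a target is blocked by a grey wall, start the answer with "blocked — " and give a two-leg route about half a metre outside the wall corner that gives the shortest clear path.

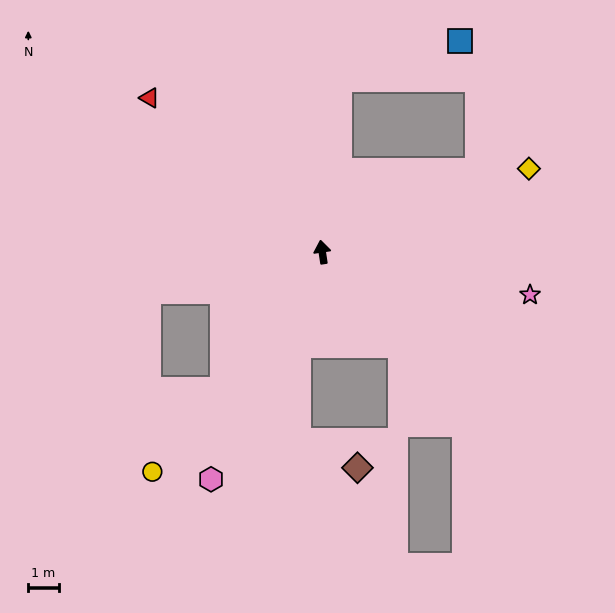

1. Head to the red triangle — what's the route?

turn left 40°, forward 7.6 m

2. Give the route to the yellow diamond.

turn right 77°, forward 7.4 m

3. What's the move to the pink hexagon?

turn left 145°, forward 8.4 m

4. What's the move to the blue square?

blocked — turn right 14°, forward 5.7 m, then turn right 67°, forward 4.2 m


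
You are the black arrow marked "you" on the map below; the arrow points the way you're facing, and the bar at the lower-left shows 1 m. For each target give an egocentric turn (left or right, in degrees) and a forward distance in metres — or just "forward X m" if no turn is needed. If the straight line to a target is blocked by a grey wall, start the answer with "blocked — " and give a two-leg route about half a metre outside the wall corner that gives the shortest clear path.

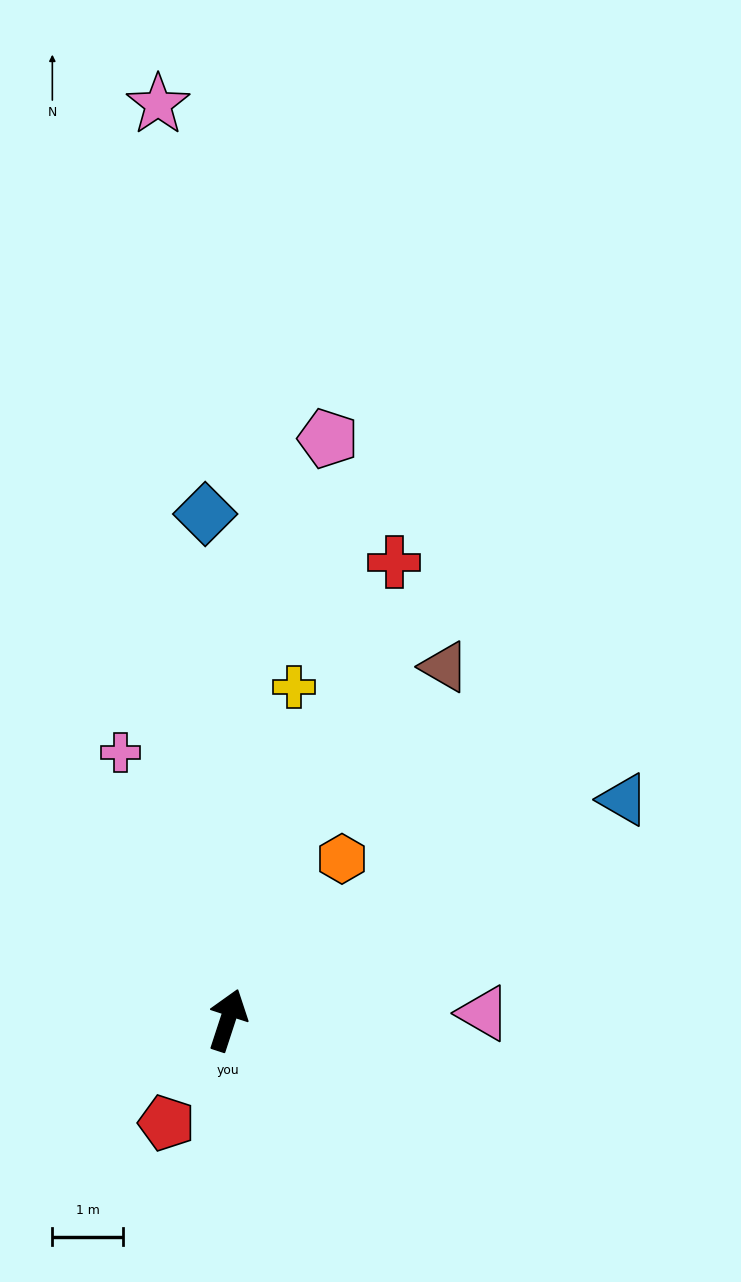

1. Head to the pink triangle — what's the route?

turn right 70°, forward 3.6 m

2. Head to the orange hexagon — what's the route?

turn right 17°, forward 2.8 m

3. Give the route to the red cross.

forward 6.9 m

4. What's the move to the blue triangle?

turn right 43°, forward 6.4 m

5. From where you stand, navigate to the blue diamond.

turn left 21°, forward 7.2 m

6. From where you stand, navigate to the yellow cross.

turn left 7°, forward 4.8 m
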